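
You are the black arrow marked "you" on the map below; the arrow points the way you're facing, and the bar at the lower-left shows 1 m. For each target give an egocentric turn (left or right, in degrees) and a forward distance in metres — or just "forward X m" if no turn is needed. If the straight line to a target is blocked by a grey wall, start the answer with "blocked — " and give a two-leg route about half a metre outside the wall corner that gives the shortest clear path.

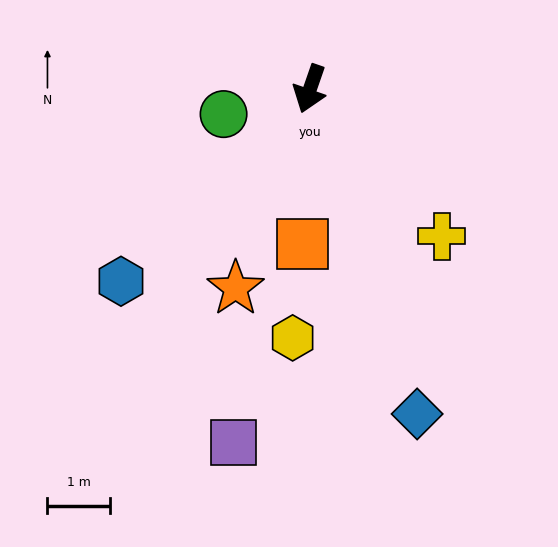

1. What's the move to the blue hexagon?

turn right 25°, forward 4.3 m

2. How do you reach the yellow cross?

turn left 61°, forward 3.2 m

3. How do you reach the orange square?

turn left 16°, forward 2.5 m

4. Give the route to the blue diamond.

turn left 37°, forward 5.5 m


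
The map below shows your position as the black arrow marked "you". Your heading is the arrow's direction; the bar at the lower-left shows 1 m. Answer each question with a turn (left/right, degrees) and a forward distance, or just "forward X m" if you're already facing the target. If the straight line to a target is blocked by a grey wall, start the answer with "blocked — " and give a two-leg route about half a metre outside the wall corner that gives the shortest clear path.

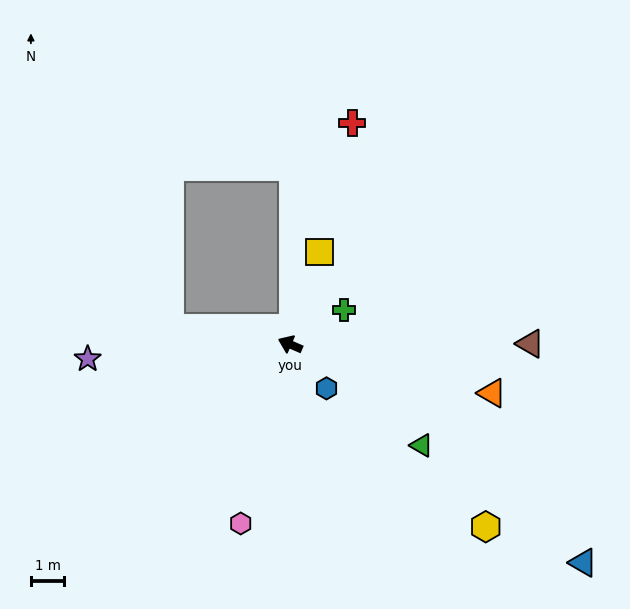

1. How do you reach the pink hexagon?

turn left 98°, forward 5.6 m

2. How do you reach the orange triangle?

turn right 170°, forward 6.2 m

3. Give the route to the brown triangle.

turn right 156°, forward 7.2 m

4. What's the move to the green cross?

turn right 124°, forward 1.9 m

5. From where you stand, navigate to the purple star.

turn left 27°, forward 6.1 m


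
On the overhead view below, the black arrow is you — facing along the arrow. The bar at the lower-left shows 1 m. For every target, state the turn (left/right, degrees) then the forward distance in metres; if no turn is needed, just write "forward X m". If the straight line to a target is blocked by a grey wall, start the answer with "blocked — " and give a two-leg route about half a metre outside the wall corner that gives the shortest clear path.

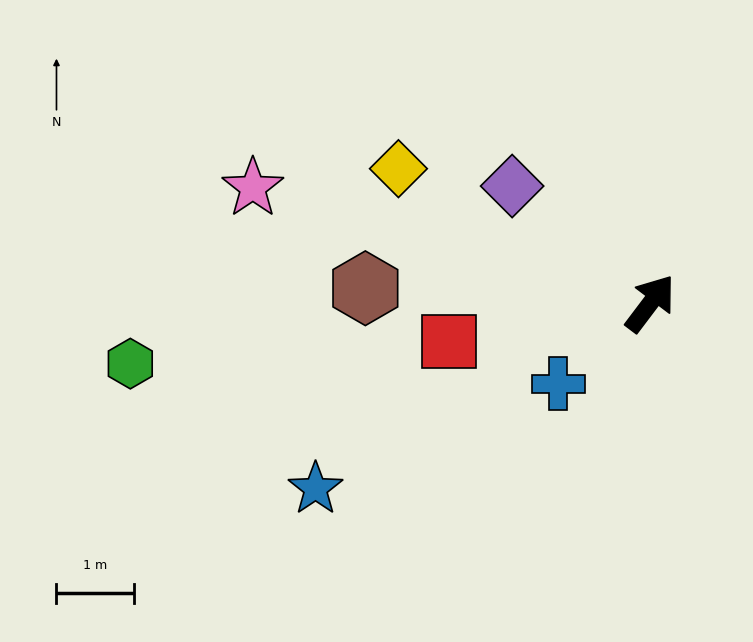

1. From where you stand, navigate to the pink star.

turn left 111°, forward 5.4 m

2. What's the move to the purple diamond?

turn left 87°, forward 2.3 m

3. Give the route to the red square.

turn left 138°, forward 2.7 m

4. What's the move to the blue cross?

turn left 168°, forward 1.6 m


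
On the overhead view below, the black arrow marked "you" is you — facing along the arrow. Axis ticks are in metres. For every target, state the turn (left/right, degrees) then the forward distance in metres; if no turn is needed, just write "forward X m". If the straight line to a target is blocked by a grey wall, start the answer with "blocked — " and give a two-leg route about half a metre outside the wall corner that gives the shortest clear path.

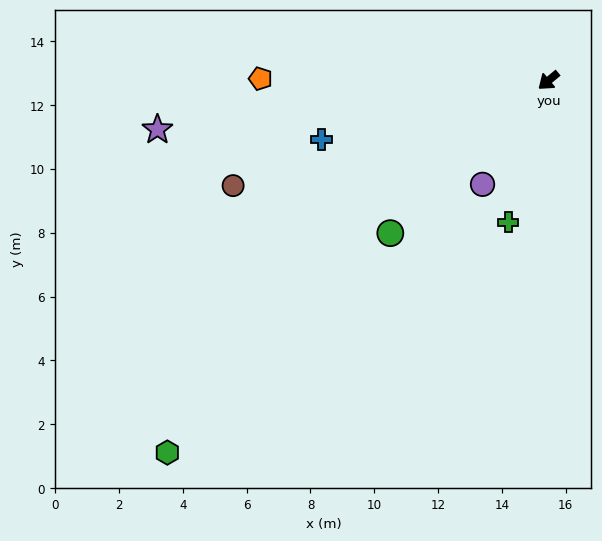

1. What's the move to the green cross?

turn left 34°, forward 4.6 m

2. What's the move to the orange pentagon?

turn right 40°, forward 9.0 m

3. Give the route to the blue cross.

turn right 25°, forward 7.3 m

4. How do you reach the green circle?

turn left 4°, forward 6.9 m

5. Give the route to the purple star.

turn right 33°, forward 12.4 m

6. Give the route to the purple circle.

turn left 18°, forward 3.9 m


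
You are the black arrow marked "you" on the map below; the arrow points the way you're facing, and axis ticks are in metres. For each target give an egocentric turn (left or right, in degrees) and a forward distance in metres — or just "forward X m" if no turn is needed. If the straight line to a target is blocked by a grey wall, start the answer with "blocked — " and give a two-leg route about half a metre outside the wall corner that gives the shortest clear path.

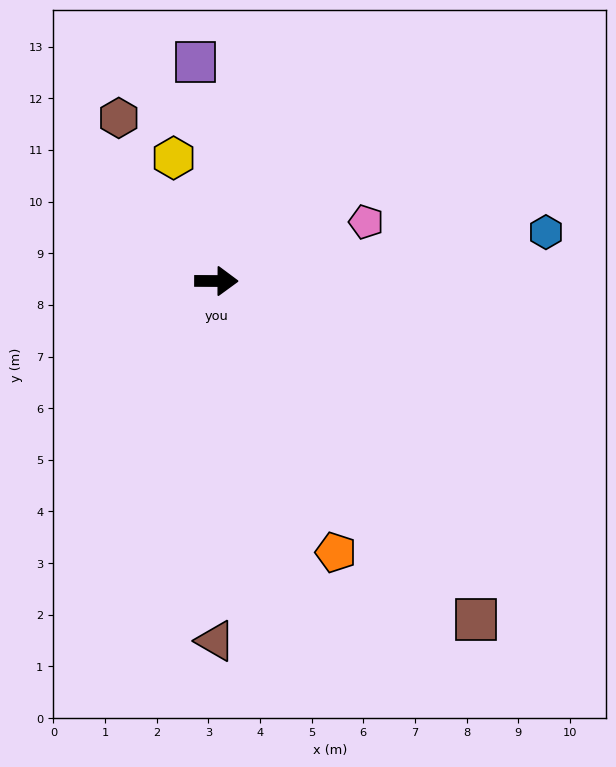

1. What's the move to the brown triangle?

turn right 90°, forward 7.0 m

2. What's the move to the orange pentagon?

turn right 66°, forward 5.7 m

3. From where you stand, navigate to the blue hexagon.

turn left 9°, forward 6.5 m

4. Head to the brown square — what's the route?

turn right 52°, forward 8.3 m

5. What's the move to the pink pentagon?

turn left 22°, forward 3.1 m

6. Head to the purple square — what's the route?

turn left 96°, forward 4.3 m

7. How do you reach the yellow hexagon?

turn left 109°, forward 2.5 m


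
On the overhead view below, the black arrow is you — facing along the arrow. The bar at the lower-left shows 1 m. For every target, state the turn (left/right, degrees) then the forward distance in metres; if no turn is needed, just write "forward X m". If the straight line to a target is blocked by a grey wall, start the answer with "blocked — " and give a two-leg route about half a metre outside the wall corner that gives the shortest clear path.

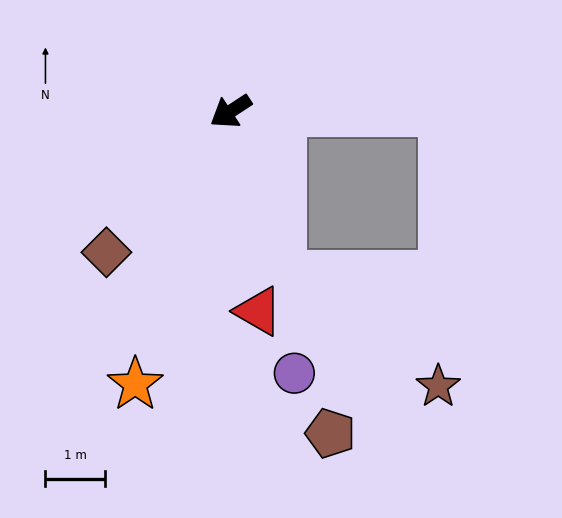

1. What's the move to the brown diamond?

turn left 15°, forward 3.1 m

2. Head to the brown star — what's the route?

blocked — turn left 74°, forward 2.9 m, then turn left 38°, forward 3.2 m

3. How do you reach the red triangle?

turn left 65°, forward 3.4 m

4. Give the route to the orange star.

turn left 38°, forward 4.8 m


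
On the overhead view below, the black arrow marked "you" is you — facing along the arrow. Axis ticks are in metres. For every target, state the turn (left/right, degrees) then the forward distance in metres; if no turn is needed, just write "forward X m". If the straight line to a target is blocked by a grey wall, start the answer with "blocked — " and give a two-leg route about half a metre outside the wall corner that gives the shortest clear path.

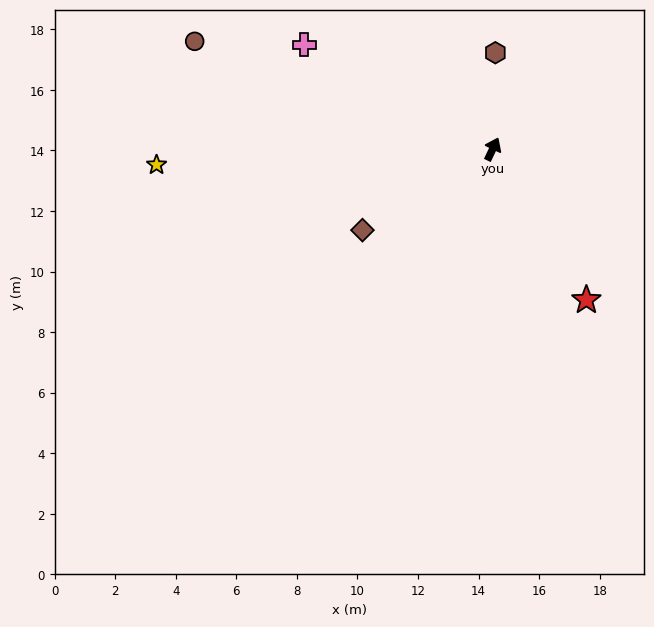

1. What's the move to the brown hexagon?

turn left 24°, forward 3.2 m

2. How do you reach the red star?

turn right 123°, forward 5.9 m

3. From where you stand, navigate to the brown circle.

turn left 96°, forward 10.5 m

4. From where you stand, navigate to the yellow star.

turn left 118°, forward 11.1 m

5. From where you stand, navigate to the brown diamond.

turn left 147°, forward 5.1 m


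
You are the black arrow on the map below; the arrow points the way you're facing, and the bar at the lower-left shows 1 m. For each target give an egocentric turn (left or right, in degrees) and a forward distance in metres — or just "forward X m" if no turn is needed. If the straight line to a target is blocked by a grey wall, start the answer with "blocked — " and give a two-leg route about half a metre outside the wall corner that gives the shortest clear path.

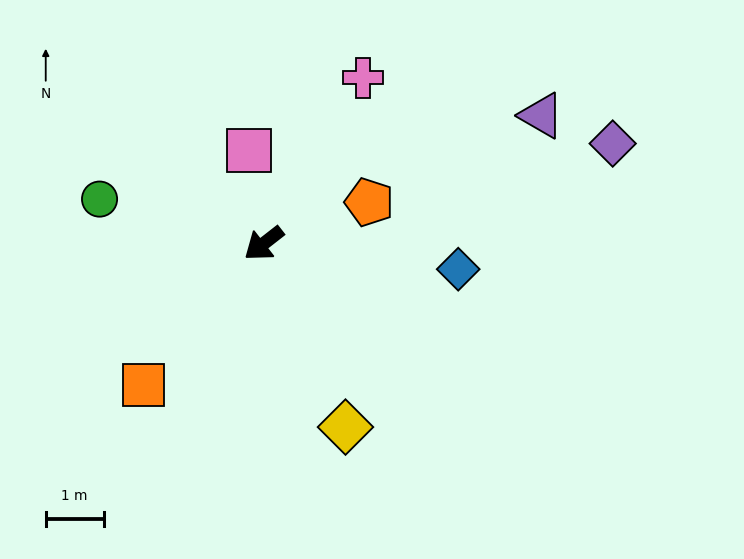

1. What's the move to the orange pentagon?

turn left 163°, forward 2.0 m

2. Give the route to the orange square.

turn left 12°, forward 3.2 m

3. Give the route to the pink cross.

turn right 159°, forward 3.3 m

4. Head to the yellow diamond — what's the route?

turn left 76°, forward 3.5 m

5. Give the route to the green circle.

turn right 53°, forward 2.9 m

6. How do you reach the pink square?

turn right 119°, forward 1.6 m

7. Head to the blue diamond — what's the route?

turn left 135°, forward 3.4 m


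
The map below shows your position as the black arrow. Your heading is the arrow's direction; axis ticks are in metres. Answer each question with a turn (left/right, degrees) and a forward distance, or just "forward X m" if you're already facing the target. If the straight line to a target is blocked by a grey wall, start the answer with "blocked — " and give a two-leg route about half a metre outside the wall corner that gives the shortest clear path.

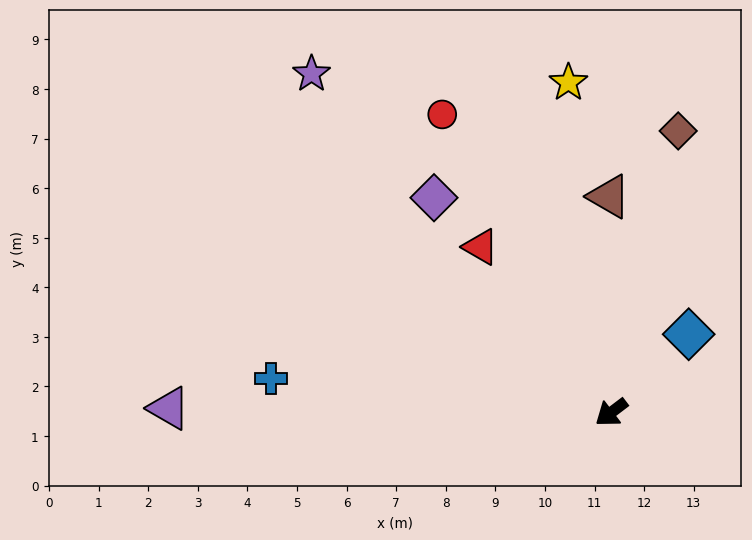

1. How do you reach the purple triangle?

turn right 38°, forward 8.9 m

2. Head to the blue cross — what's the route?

turn right 43°, forward 6.9 m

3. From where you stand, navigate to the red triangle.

turn right 89°, forward 4.3 m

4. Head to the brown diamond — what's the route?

turn right 141°, forward 5.8 m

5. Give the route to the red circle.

turn right 98°, forward 6.9 m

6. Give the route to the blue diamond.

turn right 172°, forward 2.2 m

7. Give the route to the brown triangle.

turn right 127°, forward 4.4 m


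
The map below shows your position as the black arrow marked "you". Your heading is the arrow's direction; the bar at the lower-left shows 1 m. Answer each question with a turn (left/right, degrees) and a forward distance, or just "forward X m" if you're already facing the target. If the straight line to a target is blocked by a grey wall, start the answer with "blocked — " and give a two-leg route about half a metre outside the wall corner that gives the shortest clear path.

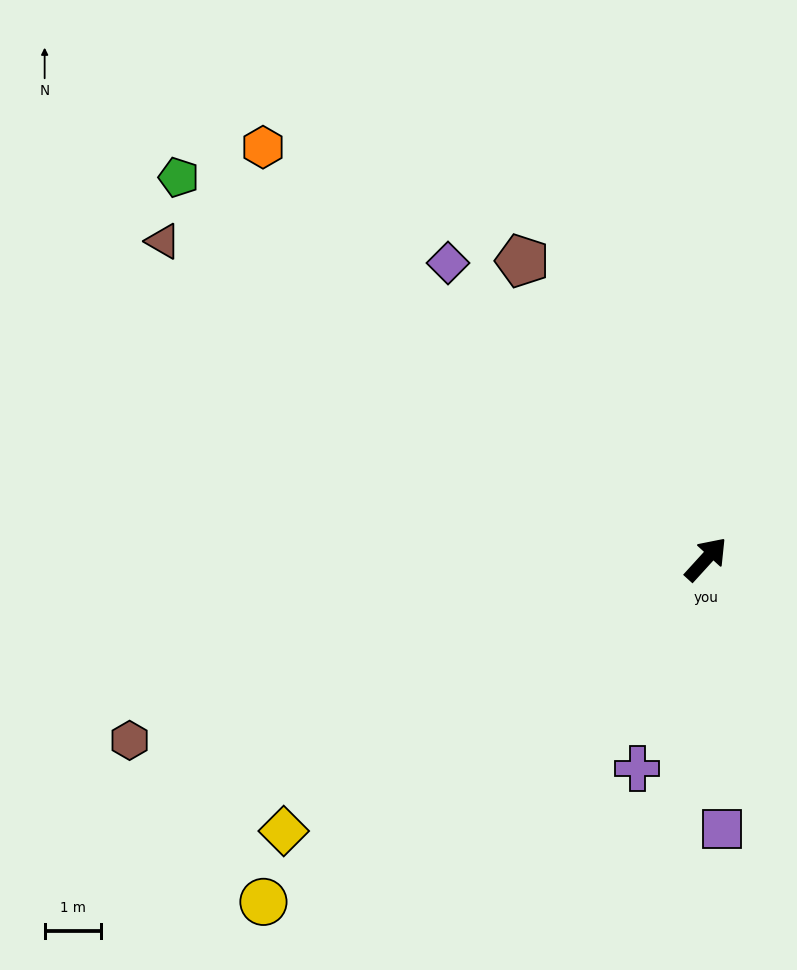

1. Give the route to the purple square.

turn right 134°, forward 4.8 m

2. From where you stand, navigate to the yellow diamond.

turn left 165°, forward 8.9 m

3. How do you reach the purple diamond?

turn left 83°, forward 7.0 m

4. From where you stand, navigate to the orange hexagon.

turn left 89°, forward 10.7 m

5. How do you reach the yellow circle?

turn left 170°, forward 9.9 m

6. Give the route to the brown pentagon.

turn left 74°, forward 6.2 m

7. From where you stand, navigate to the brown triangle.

turn left 102°, forward 11.2 m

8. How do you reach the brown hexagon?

turn left 150°, forward 10.7 m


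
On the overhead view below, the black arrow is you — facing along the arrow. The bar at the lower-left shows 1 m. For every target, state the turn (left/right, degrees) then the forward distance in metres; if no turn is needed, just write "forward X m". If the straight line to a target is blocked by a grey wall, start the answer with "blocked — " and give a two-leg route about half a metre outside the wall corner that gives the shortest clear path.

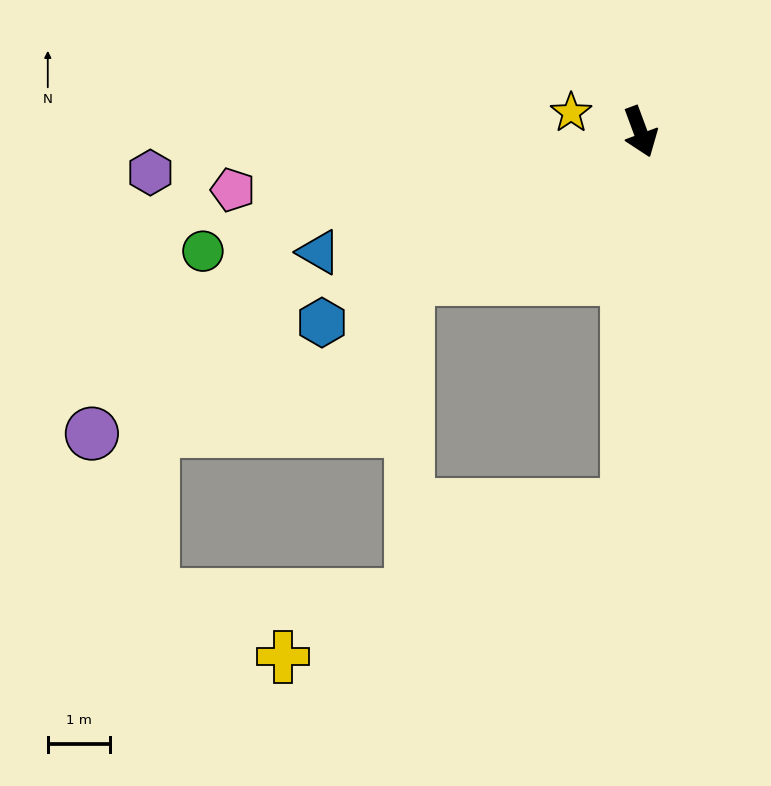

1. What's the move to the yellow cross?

blocked — turn right 23°, forward 6.0 m, then turn right 63°, forward 6.1 m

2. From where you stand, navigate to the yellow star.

turn right 126°, forward 1.2 m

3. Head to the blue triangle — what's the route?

turn right 90°, forward 5.6 m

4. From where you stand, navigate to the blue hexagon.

turn right 79°, forward 6.0 m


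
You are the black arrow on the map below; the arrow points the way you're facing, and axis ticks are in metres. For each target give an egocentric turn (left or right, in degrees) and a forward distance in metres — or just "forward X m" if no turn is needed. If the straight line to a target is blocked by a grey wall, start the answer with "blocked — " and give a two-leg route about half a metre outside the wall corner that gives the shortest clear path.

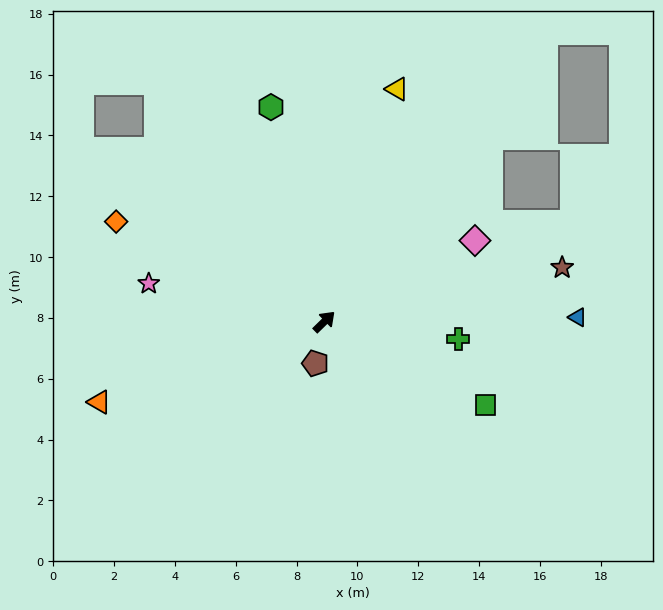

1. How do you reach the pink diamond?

turn right 16°, forward 5.6 m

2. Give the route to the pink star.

turn left 123°, forward 5.9 m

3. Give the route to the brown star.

turn right 32°, forward 8.0 m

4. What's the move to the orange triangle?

turn left 155°, forward 7.9 m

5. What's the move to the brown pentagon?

turn right 147°, forward 1.4 m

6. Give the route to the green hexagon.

turn left 60°, forward 7.3 m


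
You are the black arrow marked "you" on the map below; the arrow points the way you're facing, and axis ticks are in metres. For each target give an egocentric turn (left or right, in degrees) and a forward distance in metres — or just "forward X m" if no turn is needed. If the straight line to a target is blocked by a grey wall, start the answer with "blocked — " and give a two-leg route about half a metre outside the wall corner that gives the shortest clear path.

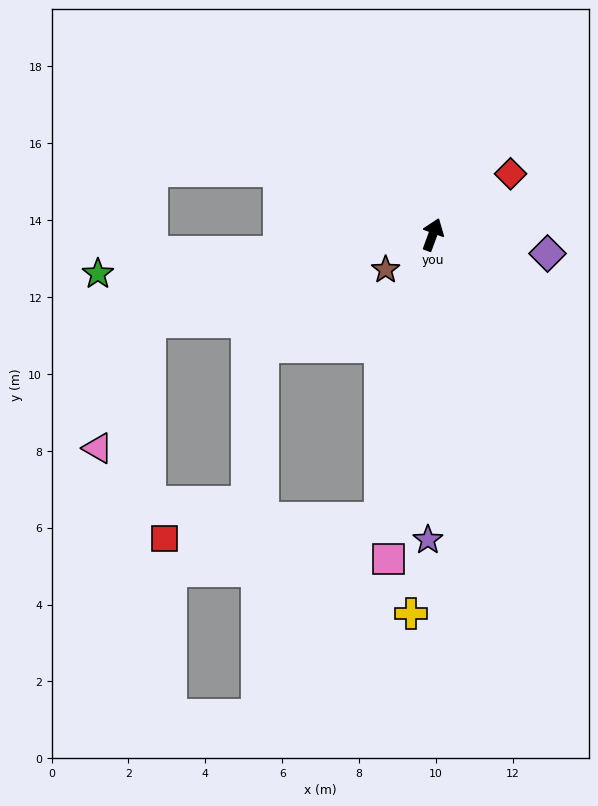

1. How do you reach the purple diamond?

turn right 79°, forward 3.0 m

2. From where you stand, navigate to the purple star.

turn right 161°, forward 7.9 m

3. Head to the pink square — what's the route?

turn right 168°, forward 8.5 m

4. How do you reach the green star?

turn left 117°, forward 8.8 m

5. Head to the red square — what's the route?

blocked — turn right 170°, forward 7.5 m, then turn right 75°, forward 5.6 m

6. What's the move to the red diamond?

turn right 32°, forward 2.6 m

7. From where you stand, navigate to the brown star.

turn left 147°, forward 1.5 m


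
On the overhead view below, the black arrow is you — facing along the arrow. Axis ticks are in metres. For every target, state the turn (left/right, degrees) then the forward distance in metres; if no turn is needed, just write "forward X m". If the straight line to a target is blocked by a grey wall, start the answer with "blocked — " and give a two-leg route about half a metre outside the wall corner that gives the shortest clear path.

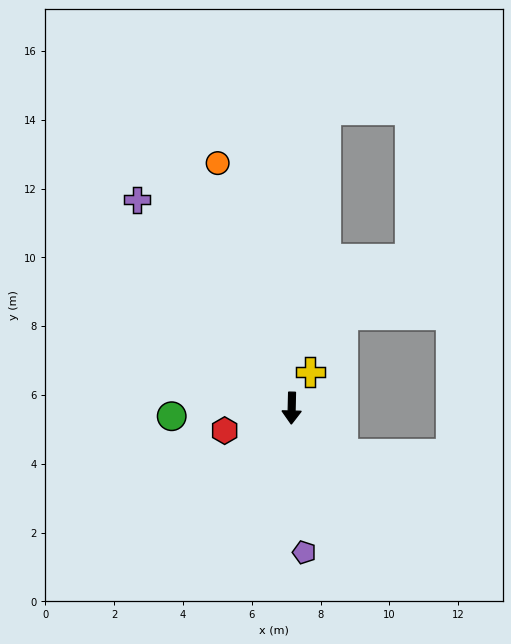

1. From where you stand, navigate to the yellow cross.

turn left 154°, forward 1.2 m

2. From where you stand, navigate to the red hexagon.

turn right 70°, forward 2.1 m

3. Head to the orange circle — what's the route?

turn right 162°, forward 7.4 m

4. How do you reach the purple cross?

turn right 142°, forward 7.5 m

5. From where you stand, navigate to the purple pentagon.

turn left 6°, forward 4.2 m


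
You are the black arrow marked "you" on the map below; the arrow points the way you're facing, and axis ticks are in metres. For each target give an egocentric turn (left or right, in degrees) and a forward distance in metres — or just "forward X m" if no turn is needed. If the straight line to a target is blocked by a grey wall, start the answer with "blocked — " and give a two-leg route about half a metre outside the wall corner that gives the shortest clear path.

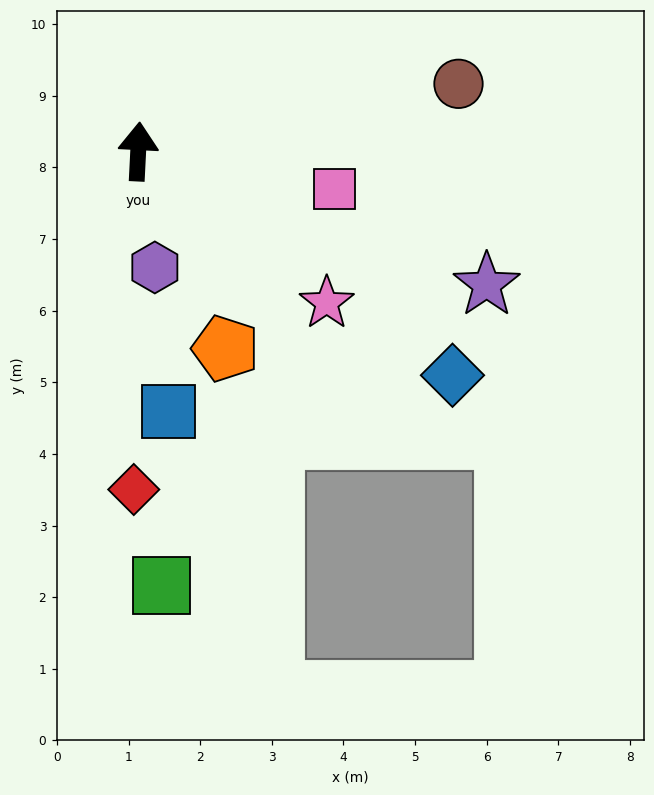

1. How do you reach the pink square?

turn right 98°, forward 2.8 m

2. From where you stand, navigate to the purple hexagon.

turn right 169°, forward 1.6 m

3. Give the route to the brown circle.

turn right 75°, forward 4.6 m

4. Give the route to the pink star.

turn right 126°, forward 3.4 m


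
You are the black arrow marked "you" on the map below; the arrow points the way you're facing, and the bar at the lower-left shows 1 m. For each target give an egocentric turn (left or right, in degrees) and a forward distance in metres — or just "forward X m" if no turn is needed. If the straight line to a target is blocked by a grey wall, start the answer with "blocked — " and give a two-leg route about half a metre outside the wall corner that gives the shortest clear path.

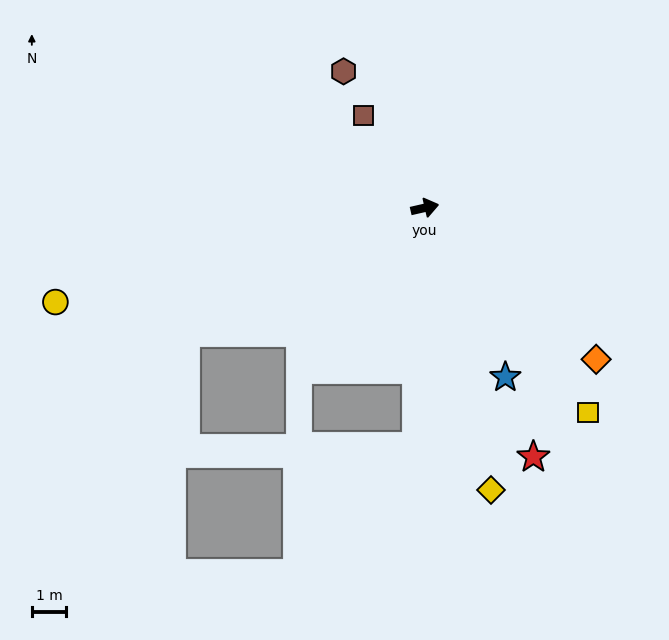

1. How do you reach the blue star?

turn right 77°, forward 5.4 m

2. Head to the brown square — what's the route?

turn left 111°, forward 3.2 m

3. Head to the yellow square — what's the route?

turn right 64°, forward 7.6 m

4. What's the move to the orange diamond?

turn right 54°, forward 6.6 m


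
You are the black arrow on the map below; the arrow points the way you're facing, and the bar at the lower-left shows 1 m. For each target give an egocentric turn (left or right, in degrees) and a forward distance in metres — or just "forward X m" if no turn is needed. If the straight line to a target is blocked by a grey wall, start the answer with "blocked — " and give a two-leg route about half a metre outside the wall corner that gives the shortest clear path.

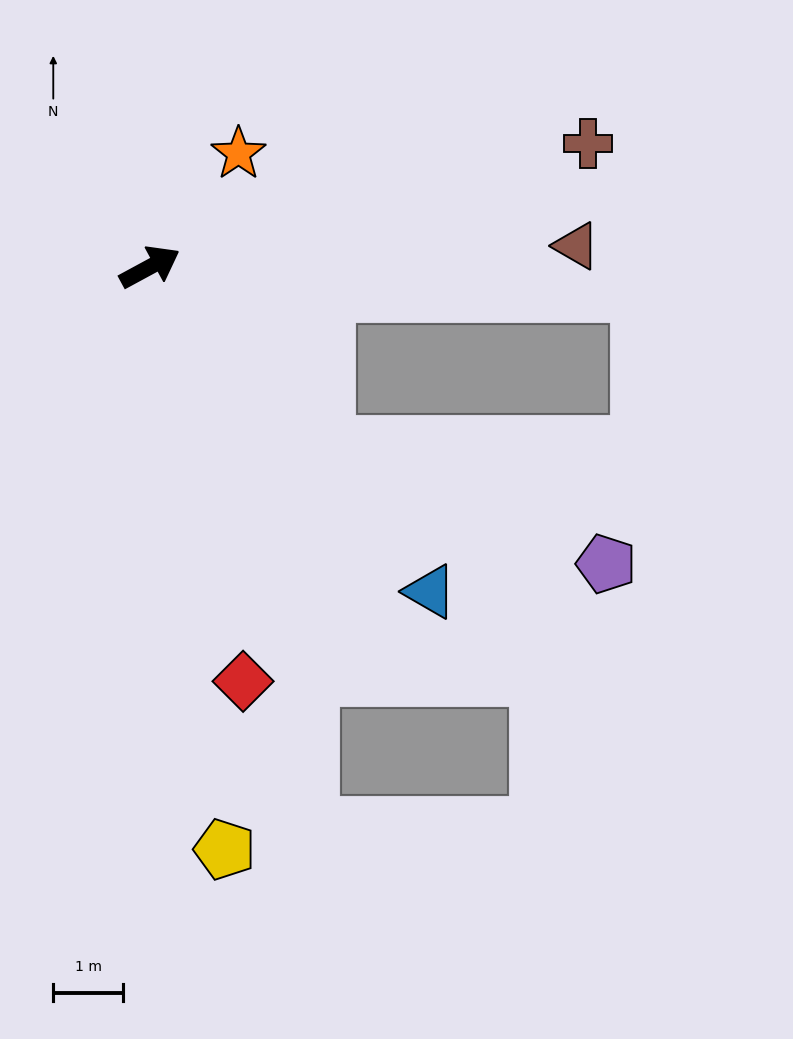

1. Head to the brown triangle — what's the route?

turn right 26°, forward 6.1 m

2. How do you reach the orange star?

turn left 24°, forward 2.1 m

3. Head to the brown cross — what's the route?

turn right 13°, forward 6.5 m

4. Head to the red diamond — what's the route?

turn right 106°, forward 6.1 m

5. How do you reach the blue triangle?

turn right 78°, forward 6.1 m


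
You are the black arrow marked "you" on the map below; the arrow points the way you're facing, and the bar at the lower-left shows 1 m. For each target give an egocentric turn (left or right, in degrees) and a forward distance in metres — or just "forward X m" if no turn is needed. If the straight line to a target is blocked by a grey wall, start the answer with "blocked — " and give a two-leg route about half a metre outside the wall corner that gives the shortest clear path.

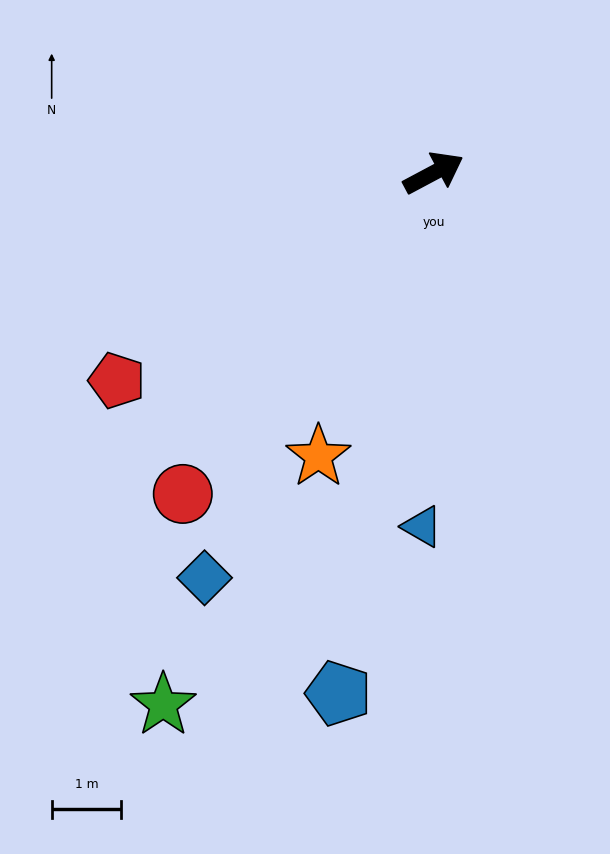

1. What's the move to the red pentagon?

turn right 175°, forward 5.4 m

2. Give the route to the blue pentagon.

turn right 128°, forward 7.6 m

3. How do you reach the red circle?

turn right 156°, forward 5.8 m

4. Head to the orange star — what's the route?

turn right 140°, forward 4.4 m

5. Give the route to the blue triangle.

turn right 120°, forward 5.1 m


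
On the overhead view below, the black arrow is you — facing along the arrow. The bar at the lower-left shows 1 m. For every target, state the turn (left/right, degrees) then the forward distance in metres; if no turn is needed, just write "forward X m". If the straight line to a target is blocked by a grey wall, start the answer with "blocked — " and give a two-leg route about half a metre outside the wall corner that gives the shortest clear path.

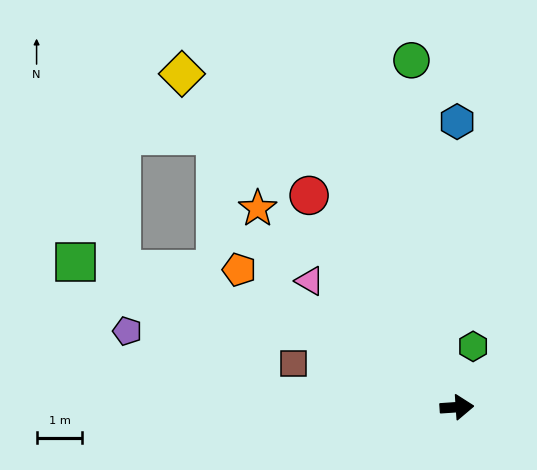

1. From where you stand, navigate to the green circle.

turn left 94°, forward 7.6 m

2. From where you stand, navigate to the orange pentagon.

turn left 144°, forward 5.6 m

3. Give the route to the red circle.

turn left 121°, forward 5.6 m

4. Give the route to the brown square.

turn left 161°, forward 3.7 m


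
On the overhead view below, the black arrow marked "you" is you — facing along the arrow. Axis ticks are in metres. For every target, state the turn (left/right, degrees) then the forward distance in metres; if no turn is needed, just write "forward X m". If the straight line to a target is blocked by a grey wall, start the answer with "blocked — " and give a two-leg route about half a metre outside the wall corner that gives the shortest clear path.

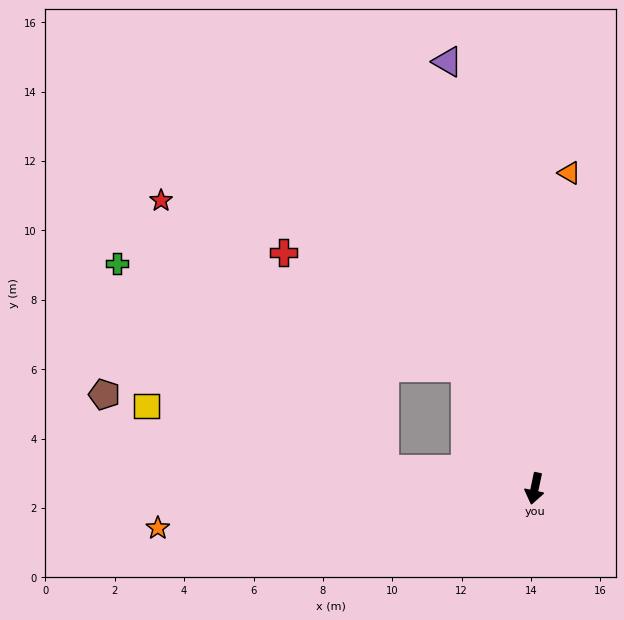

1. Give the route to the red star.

blocked — turn right 85°, forward 4.4 m, then turn right 43°, forward 10.1 m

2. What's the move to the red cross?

blocked — turn right 138°, forward 4.0 m, then turn left 28°, forward 6.2 m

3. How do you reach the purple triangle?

turn right 157°, forward 12.6 m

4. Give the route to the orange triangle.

turn right 174°, forward 9.2 m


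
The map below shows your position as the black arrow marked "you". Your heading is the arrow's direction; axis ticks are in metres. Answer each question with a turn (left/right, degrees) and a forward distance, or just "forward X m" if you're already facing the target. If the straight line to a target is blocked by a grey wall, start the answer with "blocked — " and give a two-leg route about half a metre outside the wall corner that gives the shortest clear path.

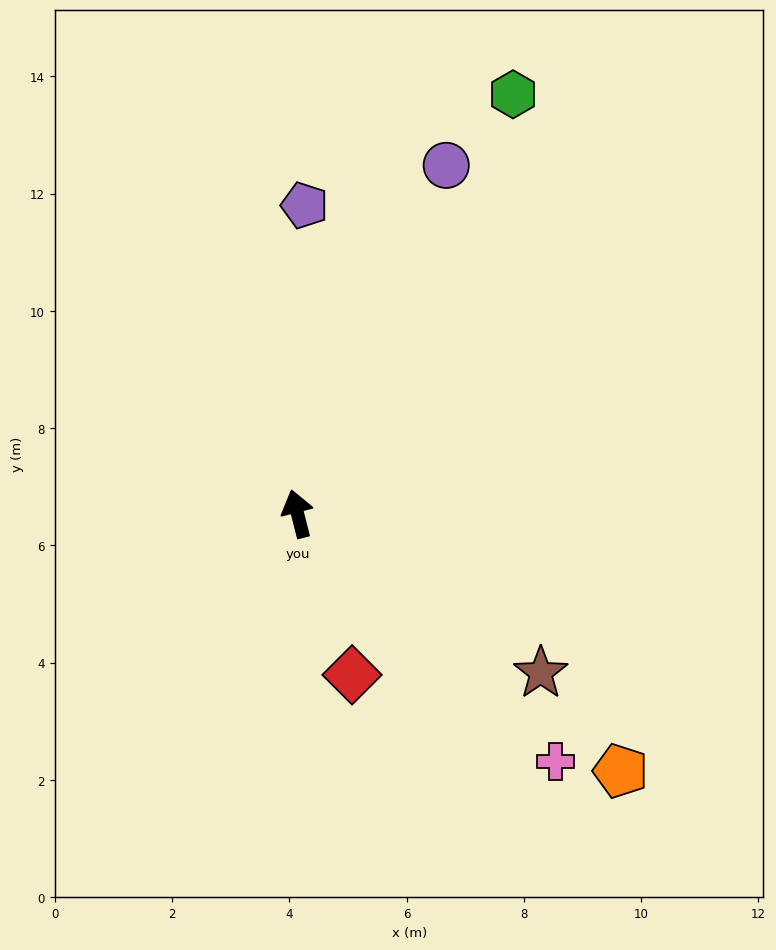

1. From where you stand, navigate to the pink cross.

turn right 148°, forward 6.1 m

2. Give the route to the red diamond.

turn right 176°, forward 2.9 m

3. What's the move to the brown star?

turn right 137°, forward 5.0 m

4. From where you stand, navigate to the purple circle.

turn right 37°, forward 6.5 m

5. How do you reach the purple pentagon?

turn right 16°, forward 5.3 m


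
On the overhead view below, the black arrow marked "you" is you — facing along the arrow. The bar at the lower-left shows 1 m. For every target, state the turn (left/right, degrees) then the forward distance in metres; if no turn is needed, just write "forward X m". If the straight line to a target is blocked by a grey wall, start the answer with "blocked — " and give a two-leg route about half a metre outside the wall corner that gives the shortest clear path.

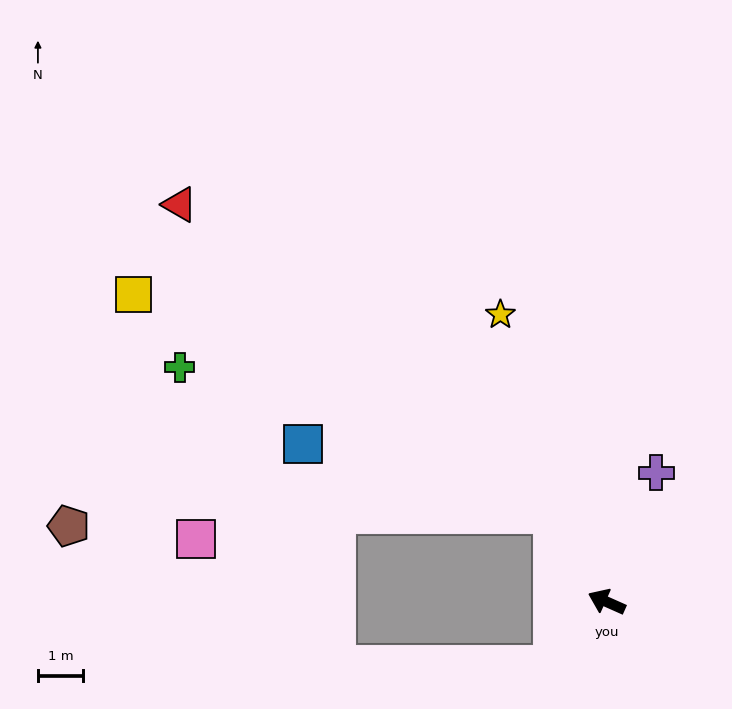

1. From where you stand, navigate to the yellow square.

blocked — turn right 34°, forward 2.3 m, then turn left 30°, forward 10.4 m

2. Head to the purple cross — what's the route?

turn right 87°, forward 3.0 m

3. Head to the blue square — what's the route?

blocked — turn right 34°, forward 2.3 m, then turn left 42°, forward 5.7 m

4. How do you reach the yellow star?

turn right 46°, forward 6.7 m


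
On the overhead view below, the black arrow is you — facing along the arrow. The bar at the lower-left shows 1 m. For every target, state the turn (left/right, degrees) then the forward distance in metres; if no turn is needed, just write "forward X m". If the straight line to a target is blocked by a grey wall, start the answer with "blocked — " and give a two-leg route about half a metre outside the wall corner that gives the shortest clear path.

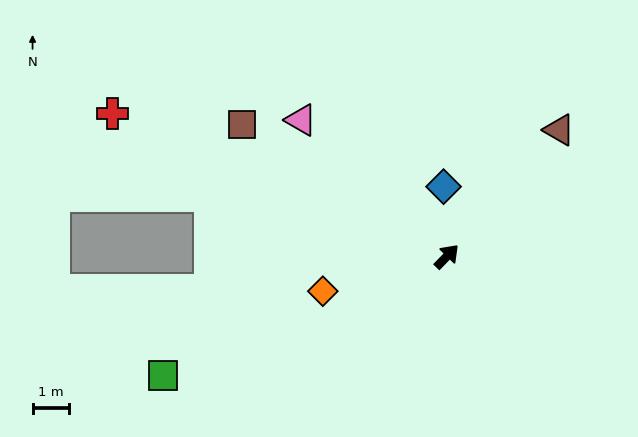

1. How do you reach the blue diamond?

turn left 47°, forward 1.9 m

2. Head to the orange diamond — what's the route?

turn left 150°, forward 3.5 m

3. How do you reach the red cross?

turn left 111°, forward 9.9 m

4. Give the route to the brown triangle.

turn left 3°, forward 4.6 m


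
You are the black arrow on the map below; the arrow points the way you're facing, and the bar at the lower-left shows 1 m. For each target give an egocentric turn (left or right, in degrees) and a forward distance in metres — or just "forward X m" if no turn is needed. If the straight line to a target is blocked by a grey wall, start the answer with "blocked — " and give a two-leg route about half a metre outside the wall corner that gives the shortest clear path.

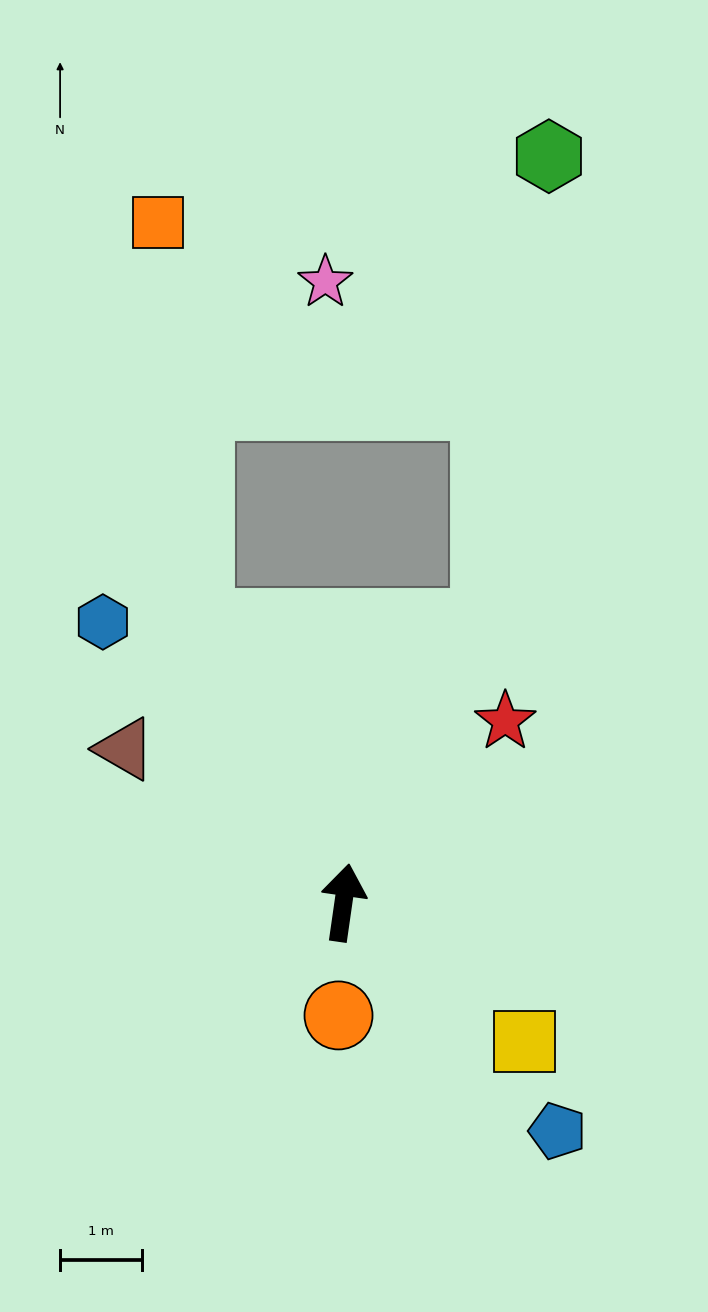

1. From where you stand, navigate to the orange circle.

turn right 174°, forward 1.4 m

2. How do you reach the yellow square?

turn right 119°, forward 2.8 m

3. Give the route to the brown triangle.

turn left 63°, forward 3.2 m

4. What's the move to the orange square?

blocked — turn left 36°, forward 3.8 m, then turn right 22°, forward 4.9 m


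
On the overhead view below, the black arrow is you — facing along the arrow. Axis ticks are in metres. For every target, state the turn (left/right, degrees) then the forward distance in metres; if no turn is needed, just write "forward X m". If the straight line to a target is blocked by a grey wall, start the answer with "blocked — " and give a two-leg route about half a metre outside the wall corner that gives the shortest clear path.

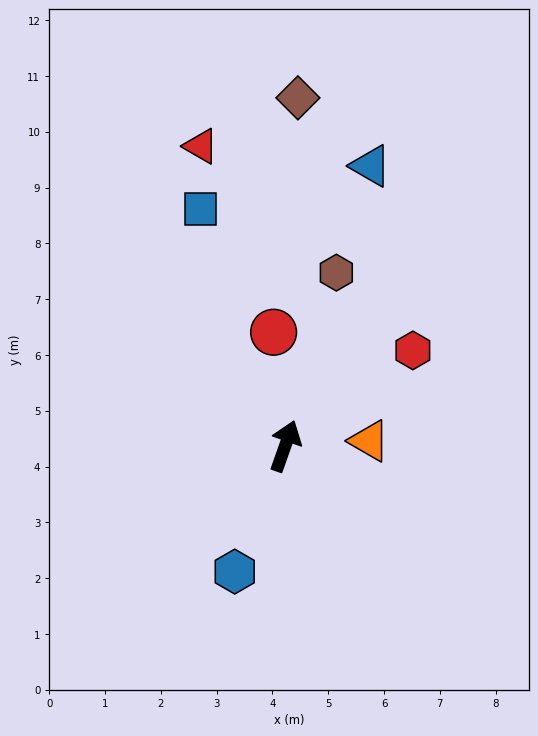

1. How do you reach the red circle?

turn left 25°, forward 2.0 m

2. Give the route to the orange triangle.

turn right 67°, forward 1.5 m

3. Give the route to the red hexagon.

turn right 34°, forward 2.9 m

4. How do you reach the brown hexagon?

turn left 3°, forward 3.2 m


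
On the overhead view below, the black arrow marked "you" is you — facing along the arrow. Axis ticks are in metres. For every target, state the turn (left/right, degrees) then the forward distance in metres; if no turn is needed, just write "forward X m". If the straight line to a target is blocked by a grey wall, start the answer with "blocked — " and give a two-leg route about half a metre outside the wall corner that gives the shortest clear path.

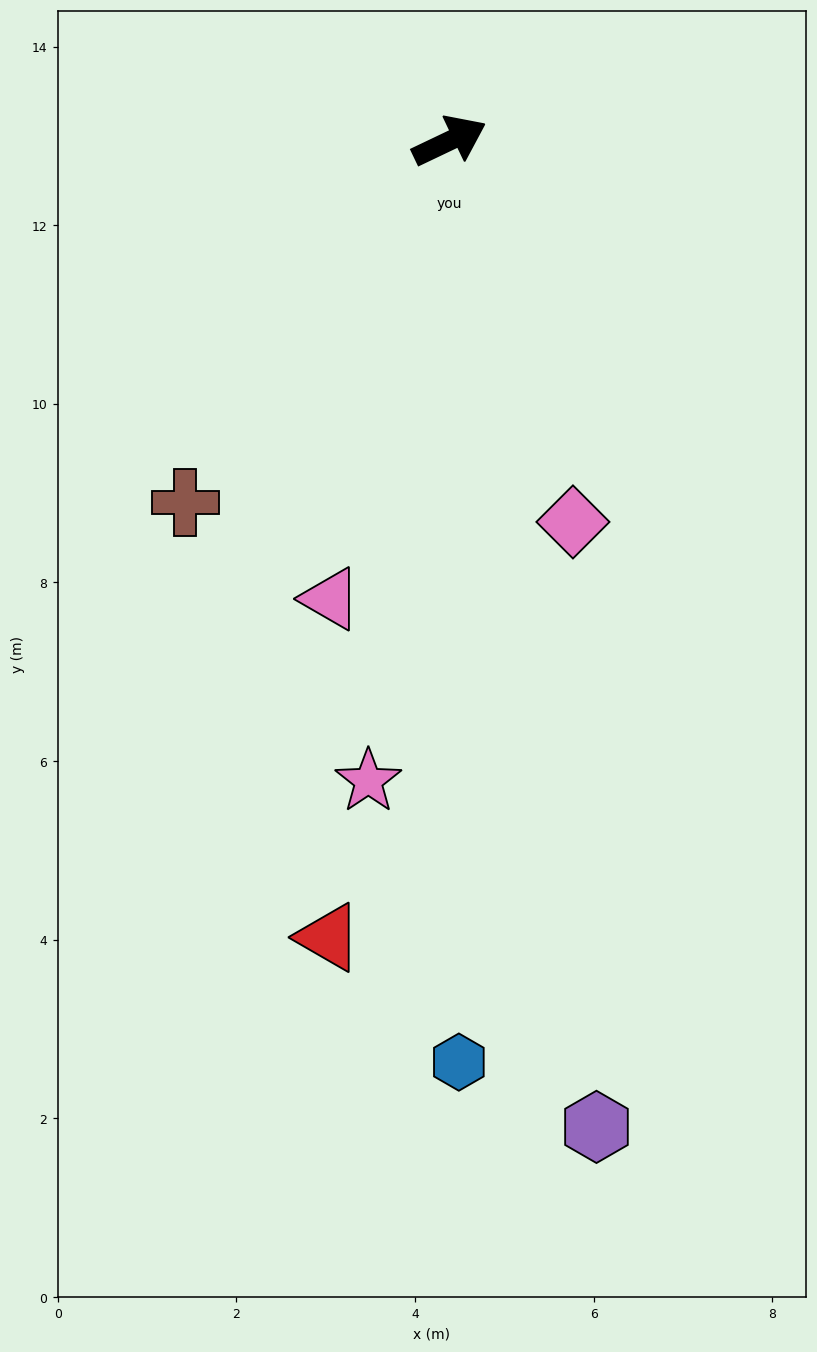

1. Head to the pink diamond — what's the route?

turn right 98°, forward 4.5 m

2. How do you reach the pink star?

turn right 123°, forward 7.2 m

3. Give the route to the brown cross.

turn right 152°, forward 5.0 m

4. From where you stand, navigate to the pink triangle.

turn right 130°, forward 5.3 m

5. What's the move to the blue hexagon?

turn right 115°, forward 10.3 m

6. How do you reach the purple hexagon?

turn right 107°, forward 11.2 m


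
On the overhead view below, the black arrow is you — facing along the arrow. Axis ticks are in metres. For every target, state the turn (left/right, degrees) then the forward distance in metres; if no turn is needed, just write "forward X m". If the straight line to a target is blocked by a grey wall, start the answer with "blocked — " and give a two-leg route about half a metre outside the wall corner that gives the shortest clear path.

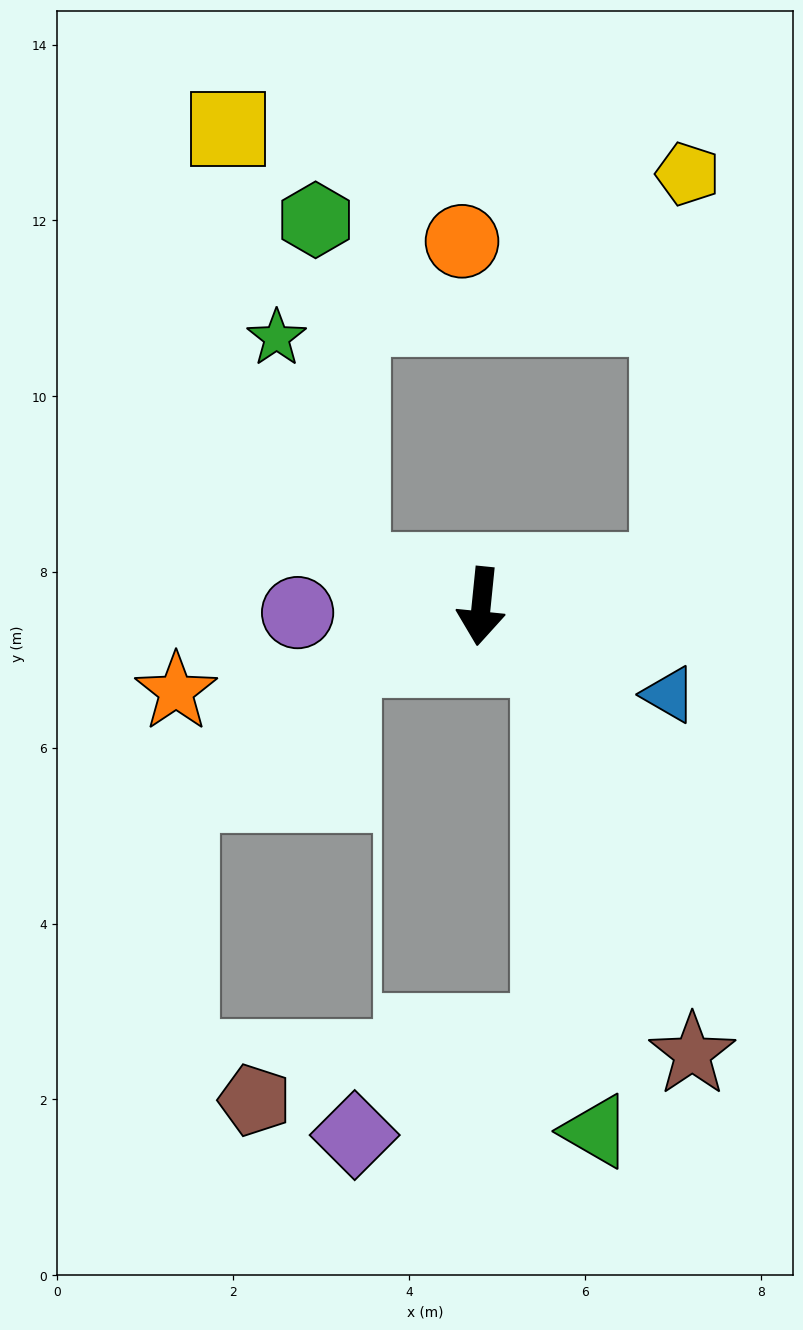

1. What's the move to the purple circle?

turn right 82°, forward 2.1 m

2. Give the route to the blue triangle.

turn left 71°, forward 2.4 m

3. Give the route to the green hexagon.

blocked — turn right 100°, forward 1.5 m, then turn right 68°, forward 4.0 m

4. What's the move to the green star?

blocked — turn right 100°, forward 1.5 m, then turn right 56°, forward 2.8 m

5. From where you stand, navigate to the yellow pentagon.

blocked — turn left 107°, forward 2.2 m, then turn left 76°, forward 4.5 m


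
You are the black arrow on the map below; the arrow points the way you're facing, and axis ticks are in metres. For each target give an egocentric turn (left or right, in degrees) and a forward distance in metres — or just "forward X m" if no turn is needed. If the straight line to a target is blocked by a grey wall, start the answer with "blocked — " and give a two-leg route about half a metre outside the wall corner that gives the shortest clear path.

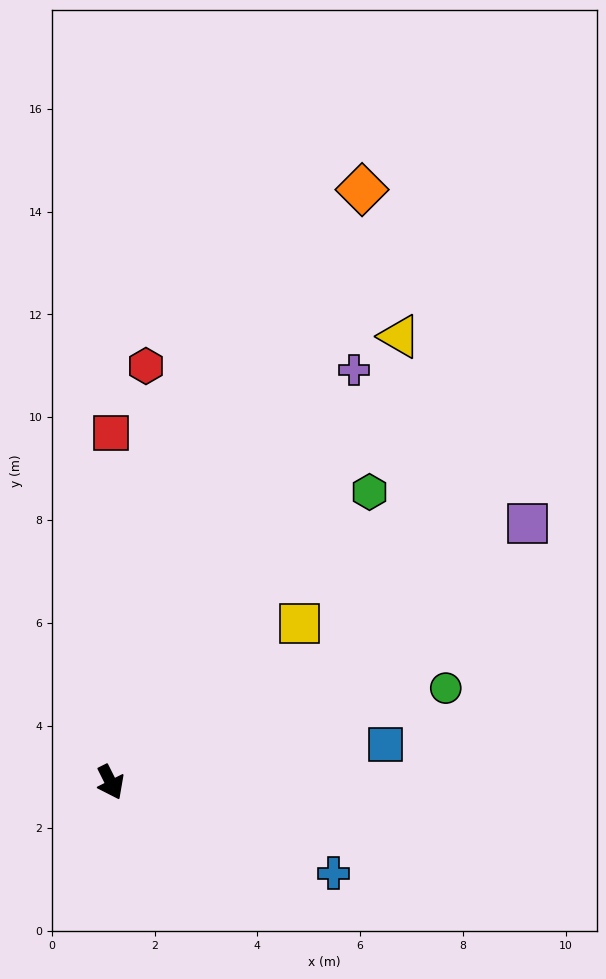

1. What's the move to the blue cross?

turn left 41°, forward 4.7 m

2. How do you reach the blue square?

turn left 71°, forward 5.4 m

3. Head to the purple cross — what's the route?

turn left 123°, forward 9.3 m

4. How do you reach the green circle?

turn left 79°, forward 6.8 m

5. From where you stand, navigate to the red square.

turn left 153°, forward 6.8 m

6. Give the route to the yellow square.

turn left 103°, forward 4.8 m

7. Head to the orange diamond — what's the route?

turn left 130°, forward 12.5 m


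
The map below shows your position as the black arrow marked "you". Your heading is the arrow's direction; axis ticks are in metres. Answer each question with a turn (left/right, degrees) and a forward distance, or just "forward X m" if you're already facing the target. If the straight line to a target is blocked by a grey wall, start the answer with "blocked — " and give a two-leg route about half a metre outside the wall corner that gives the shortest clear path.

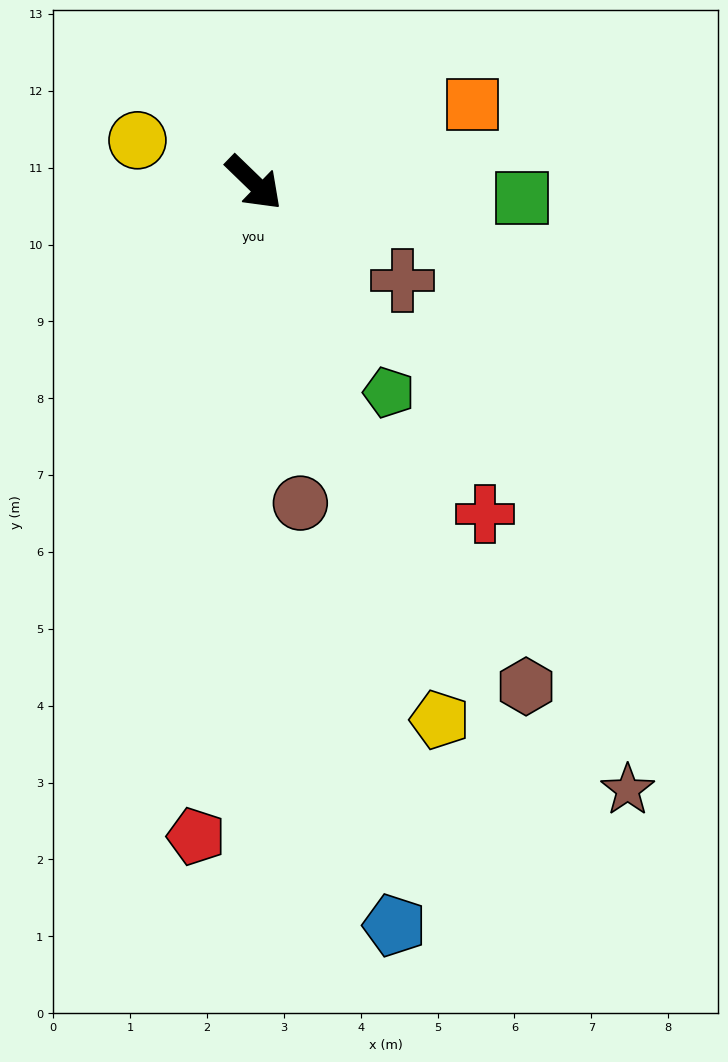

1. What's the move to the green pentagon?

turn right 13°, forward 3.2 m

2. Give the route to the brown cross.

turn left 11°, forward 2.3 m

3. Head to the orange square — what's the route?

turn left 64°, forward 3.0 m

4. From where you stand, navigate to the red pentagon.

turn right 51°, forward 8.5 m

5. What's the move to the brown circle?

turn right 38°, forward 4.2 m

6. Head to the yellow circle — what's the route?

turn right 156°, forward 1.6 m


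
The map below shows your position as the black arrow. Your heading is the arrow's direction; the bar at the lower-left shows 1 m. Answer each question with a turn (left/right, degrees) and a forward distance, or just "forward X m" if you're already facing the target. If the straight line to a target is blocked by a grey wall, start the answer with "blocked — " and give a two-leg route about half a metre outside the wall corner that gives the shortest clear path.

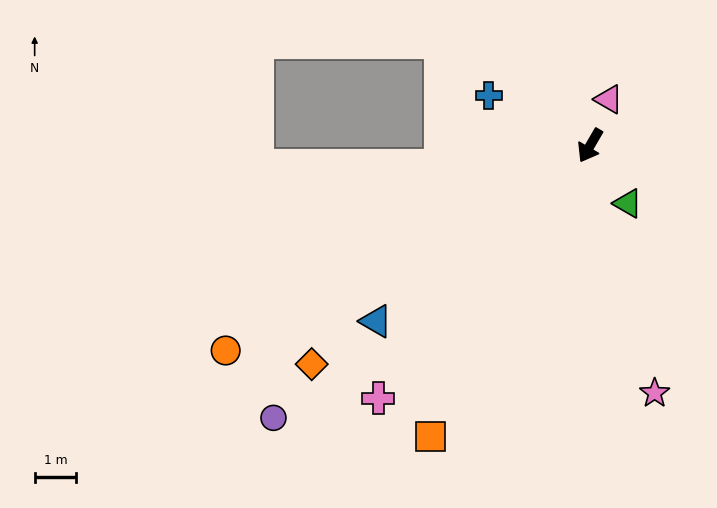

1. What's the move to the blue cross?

turn right 86°, forward 2.7 m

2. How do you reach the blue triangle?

turn right 20°, forward 6.7 m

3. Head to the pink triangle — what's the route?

turn right 172°, forward 1.2 m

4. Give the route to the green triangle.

turn left 63°, forward 1.7 m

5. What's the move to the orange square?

forward 8.0 m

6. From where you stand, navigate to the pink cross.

turn right 10°, forward 8.0 m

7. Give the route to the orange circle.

turn right 31°, forward 10.1 m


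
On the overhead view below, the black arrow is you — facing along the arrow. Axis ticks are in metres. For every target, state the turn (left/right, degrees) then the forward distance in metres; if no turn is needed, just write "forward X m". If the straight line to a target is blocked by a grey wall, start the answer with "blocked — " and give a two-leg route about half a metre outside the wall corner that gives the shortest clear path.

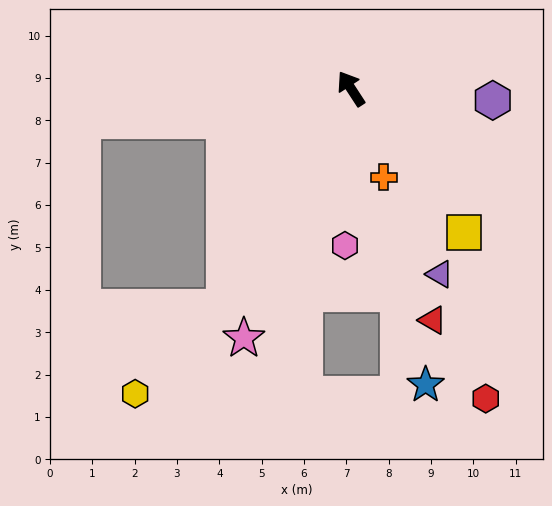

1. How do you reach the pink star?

turn left 124°, forward 6.4 m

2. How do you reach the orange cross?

turn left 167°, forward 2.2 m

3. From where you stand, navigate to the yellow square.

turn right 175°, forward 4.3 m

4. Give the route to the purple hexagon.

turn right 128°, forward 3.4 m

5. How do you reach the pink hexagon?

turn left 145°, forward 3.7 m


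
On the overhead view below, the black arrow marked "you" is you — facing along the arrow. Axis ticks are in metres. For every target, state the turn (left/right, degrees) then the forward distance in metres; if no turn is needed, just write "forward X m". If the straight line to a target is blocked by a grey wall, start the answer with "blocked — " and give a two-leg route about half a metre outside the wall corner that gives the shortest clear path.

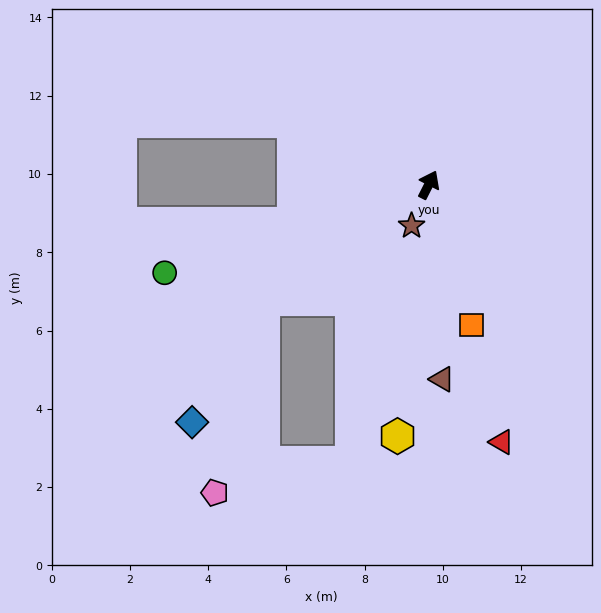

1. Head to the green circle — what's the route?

turn left 135°, forward 7.1 m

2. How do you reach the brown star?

turn right 176°, forward 1.1 m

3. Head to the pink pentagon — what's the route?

blocked — turn left 152°, forward 5.1 m, then turn left 41°, forward 5.1 m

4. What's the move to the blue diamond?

blocked — turn left 152°, forward 5.1 m, then turn left 25°, forward 3.6 m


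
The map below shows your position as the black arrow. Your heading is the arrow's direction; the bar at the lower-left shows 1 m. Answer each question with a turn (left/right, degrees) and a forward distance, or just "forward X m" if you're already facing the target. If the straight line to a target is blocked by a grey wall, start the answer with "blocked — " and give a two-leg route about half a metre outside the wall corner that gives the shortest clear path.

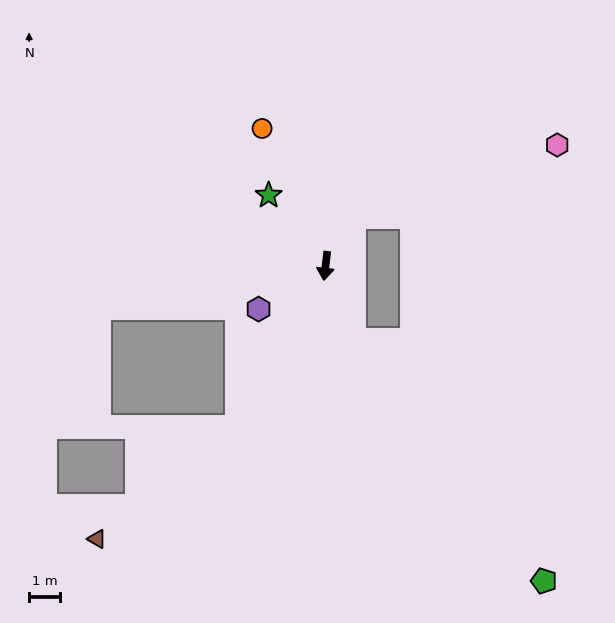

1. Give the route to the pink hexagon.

blocked — turn left 158°, forward 1.8 m, then turn right 42°, forward 7.0 m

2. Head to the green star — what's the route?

turn right 134°, forward 2.9 m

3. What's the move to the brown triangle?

blocked — turn right 22°, forward 6.0 m, then turn right 23°, forward 5.8 m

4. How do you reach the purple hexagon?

turn right 50°, forward 2.6 m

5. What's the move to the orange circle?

turn right 148°, forward 4.9 m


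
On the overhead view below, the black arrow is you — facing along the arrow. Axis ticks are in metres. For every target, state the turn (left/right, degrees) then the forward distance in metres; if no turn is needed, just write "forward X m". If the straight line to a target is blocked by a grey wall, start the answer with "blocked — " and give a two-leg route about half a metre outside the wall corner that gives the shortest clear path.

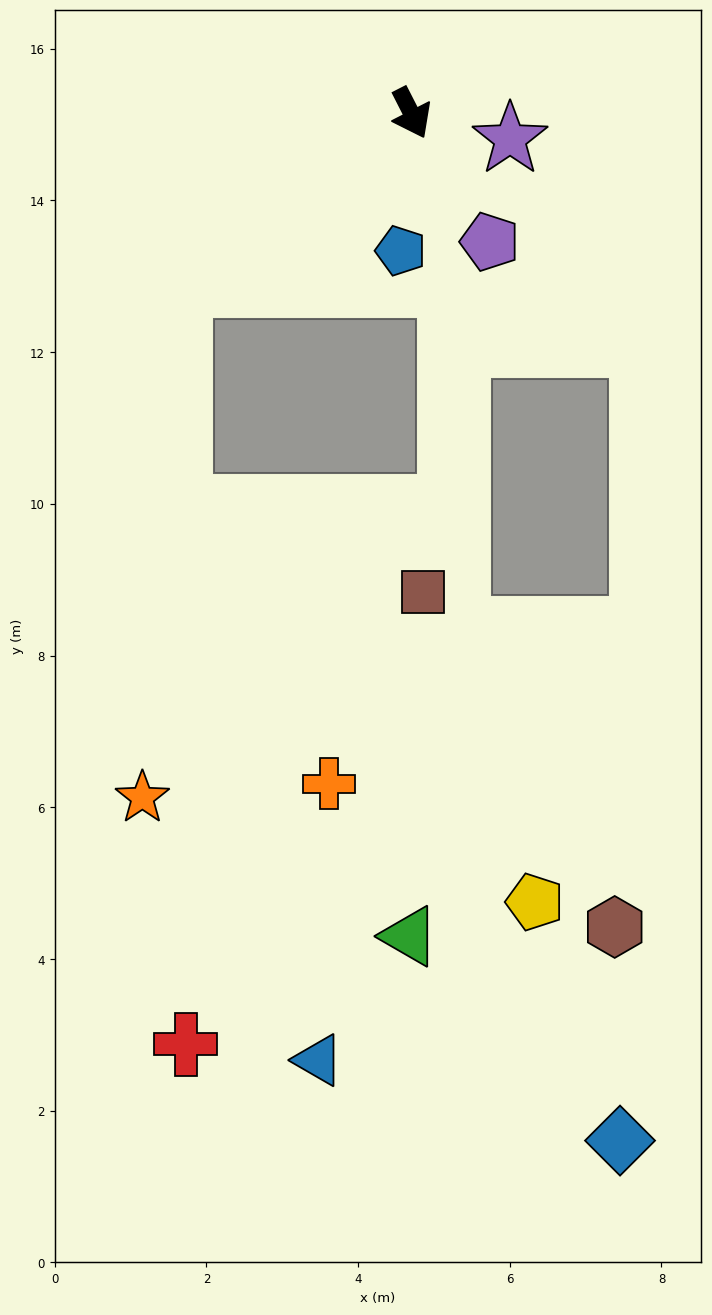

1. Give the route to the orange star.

blocked — turn right 80°, forward 3.8 m, then turn left 49°, forward 6.8 m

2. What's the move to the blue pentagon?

turn right 31°, forward 1.8 m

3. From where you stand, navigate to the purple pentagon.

turn left 4°, forward 2.0 m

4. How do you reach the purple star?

turn left 48°, forward 1.3 m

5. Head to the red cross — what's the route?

blocked — turn right 80°, forward 3.8 m, then turn left 53°, forward 10.0 m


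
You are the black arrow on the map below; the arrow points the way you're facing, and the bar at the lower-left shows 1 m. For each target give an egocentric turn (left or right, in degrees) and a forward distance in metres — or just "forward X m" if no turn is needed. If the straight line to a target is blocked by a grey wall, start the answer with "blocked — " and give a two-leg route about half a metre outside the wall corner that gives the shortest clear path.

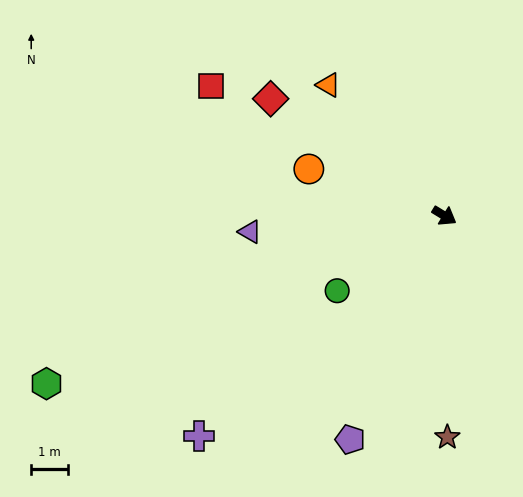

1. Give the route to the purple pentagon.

turn right 81°, forward 6.7 m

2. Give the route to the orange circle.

turn right 168°, forward 3.9 m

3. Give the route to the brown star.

turn right 58°, forward 6.1 m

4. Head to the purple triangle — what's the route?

turn right 144°, forward 5.4 m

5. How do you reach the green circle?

turn right 114°, forward 3.6 m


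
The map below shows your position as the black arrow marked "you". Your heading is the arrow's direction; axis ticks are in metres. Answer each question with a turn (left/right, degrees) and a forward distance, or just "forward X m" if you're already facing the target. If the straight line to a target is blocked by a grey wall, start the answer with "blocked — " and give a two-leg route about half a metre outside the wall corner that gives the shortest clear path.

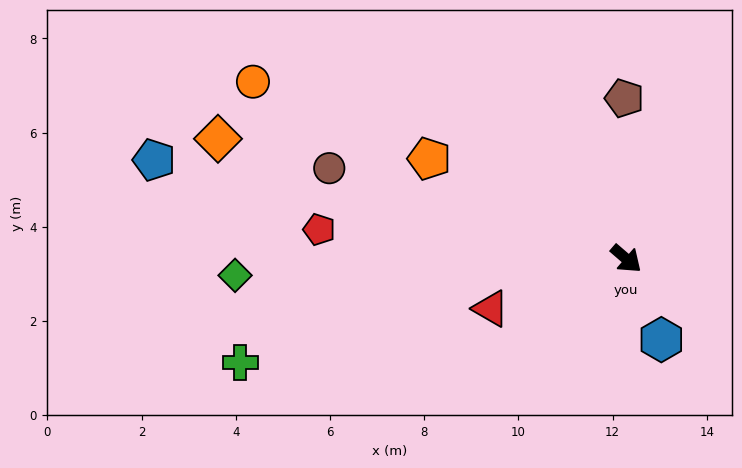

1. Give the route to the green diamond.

turn right 137°, forward 8.3 m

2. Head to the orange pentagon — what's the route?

turn right 166°, forward 4.7 m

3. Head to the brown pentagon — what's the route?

turn left 131°, forward 3.4 m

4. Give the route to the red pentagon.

turn right 145°, forward 6.5 m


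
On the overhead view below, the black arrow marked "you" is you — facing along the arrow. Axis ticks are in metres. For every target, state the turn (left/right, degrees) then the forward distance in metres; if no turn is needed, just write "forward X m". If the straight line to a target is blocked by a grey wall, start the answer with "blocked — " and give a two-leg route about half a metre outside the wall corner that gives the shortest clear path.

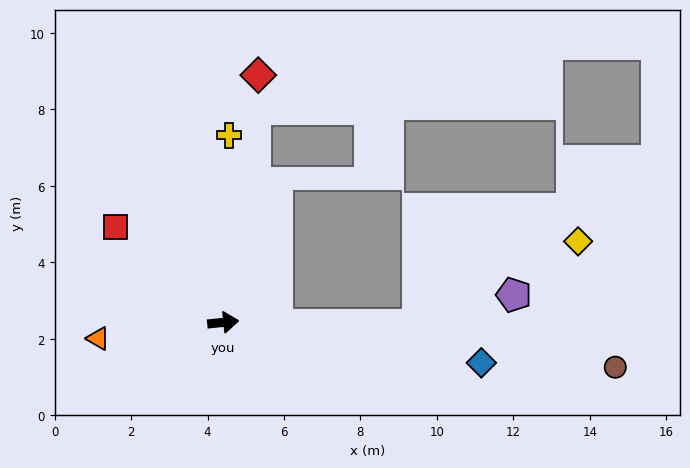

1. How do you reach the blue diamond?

turn right 15°, forward 6.8 m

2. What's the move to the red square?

turn left 133°, forward 3.8 m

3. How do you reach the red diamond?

turn left 76°, forward 6.5 m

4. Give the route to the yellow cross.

turn left 82°, forward 4.9 m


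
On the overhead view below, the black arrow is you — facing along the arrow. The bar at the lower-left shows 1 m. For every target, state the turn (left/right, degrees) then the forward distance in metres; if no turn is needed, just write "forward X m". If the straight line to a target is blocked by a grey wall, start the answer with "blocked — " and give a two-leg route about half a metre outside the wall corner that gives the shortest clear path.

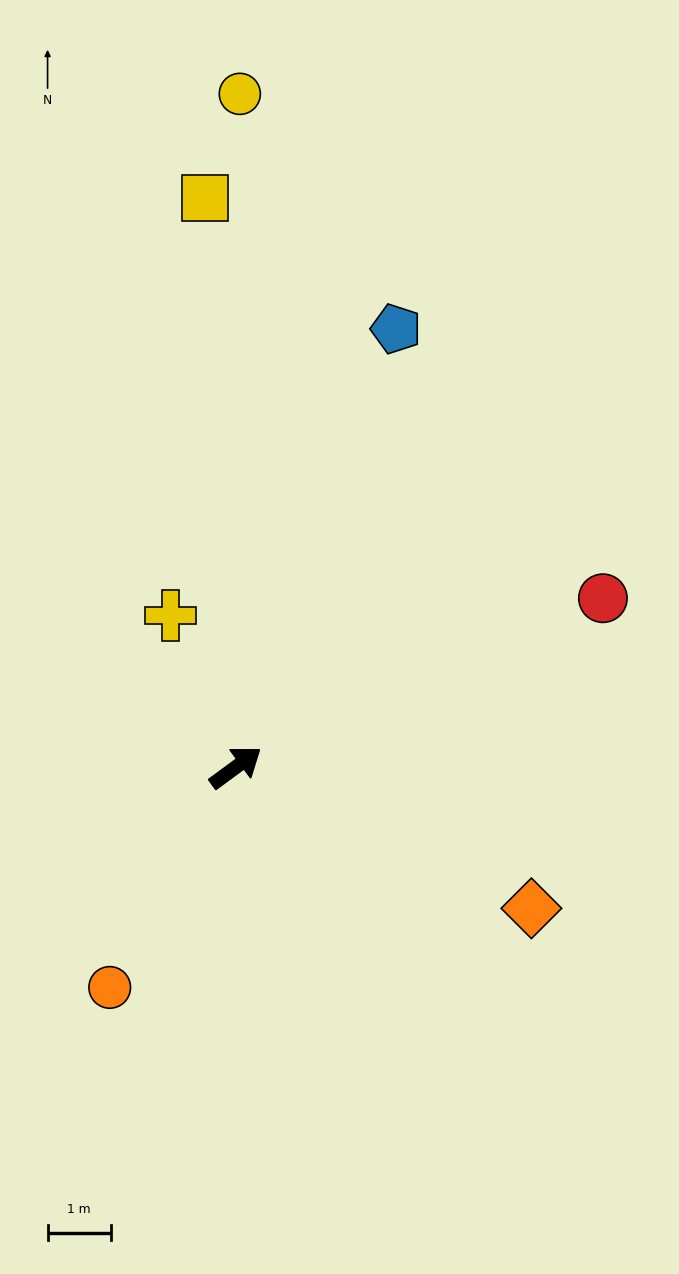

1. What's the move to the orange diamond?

turn right 62°, forward 5.2 m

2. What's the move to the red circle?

turn right 12°, forward 6.4 m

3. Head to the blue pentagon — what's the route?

turn left 34°, forward 7.4 m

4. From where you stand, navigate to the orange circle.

turn right 156°, forward 4.0 m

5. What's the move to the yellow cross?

turn left 77°, forward 2.6 m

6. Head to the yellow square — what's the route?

turn left 57°, forward 9.0 m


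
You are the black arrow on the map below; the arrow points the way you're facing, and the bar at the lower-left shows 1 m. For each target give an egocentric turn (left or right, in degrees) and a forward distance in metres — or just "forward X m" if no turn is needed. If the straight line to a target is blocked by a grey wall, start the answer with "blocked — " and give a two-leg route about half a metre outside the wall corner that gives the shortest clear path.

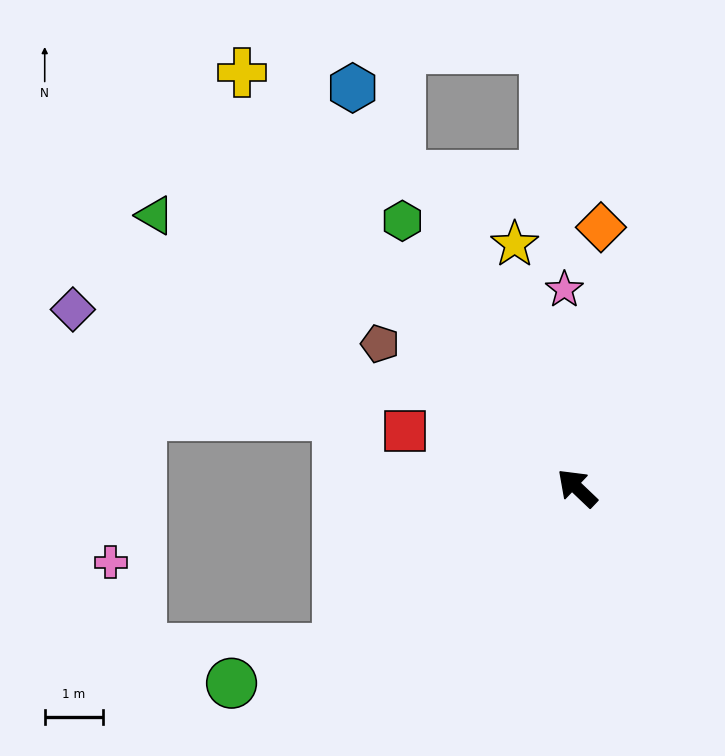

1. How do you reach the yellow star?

turn right 32°, forward 4.3 m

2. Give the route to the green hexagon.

turn right 13°, forward 5.5 m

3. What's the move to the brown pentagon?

turn left 7°, forward 4.2 m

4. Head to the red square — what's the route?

turn left 25°, forward 3.1 m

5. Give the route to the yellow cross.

turn right 8°, forward 9.1 m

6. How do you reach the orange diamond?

turn right 52°, forward 4.5 m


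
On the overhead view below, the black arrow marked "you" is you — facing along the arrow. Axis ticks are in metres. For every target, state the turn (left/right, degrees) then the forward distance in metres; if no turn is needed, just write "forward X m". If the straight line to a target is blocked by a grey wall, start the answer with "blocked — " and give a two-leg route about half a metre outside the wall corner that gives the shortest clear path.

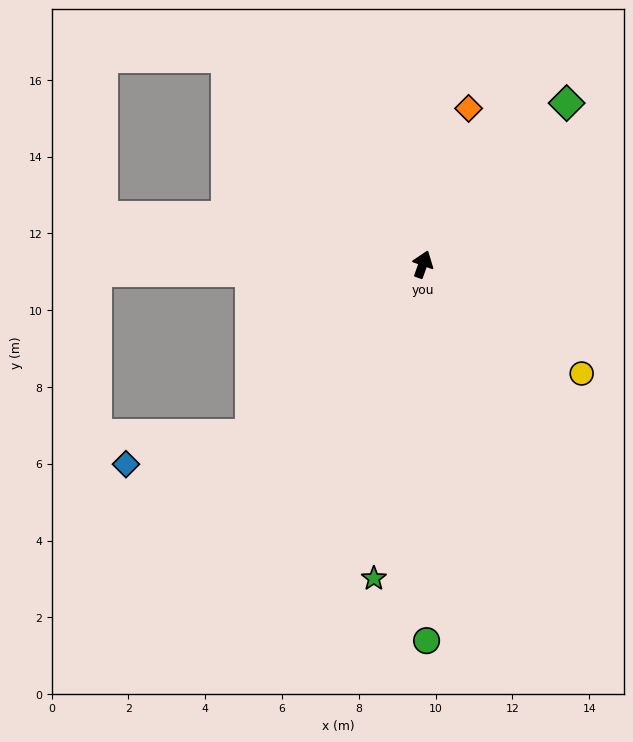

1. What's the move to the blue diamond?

blocked — turn left 154°, forward 6.3 m, then turn right 31°, forward 3.3 m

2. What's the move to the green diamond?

turn right 22°, forward 5.6 m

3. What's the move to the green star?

turn right 169°, forward 8.3 m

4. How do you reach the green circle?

turn right 160°, forward 9.8 m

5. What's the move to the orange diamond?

turn left 3°, forward 4.2 m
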